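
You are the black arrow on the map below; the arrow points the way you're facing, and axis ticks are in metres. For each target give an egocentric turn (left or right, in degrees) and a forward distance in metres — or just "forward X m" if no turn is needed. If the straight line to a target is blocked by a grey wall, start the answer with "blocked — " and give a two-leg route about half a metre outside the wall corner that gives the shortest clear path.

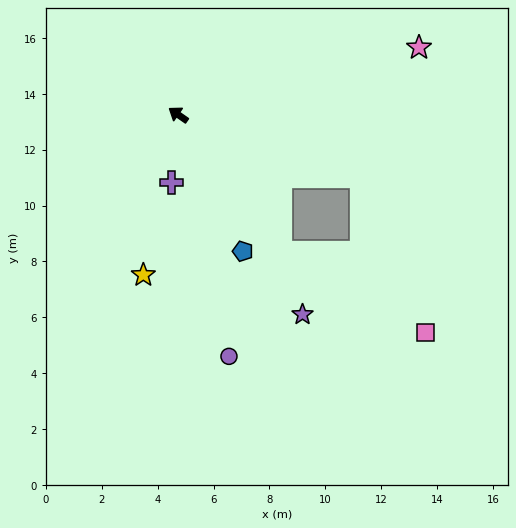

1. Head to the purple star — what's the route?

turn left 157°, forward 8.4 m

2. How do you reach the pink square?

blocked — turn left 161°, forward 6.1 m, then turn left 25°, forward 5.9 m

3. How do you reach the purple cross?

turn left 119°, forward 2.4 m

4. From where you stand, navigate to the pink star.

turn right 129°, forward 8.9 m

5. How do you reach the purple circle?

turn left 137°, forward 8.8 m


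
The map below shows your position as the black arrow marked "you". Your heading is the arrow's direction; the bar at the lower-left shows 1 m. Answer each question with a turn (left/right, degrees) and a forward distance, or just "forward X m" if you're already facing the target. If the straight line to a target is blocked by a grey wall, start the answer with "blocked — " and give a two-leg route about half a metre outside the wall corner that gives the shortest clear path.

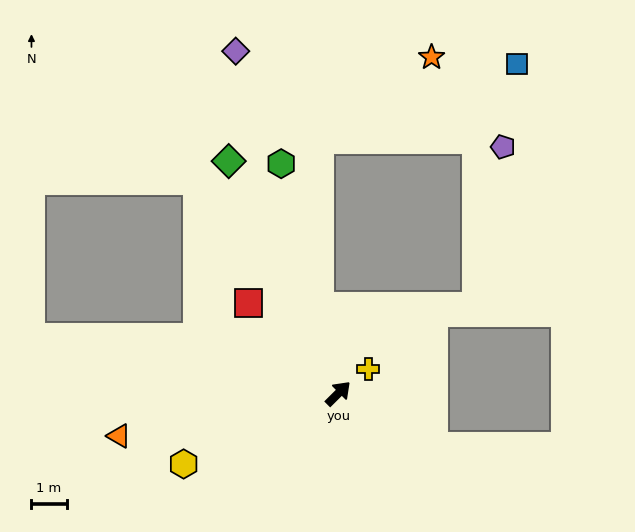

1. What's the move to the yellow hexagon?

turn left 160°, forward 4.8 m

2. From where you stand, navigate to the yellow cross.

turn right 6°, forward 1.1 m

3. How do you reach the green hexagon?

turn left 59°, forward 6.7 m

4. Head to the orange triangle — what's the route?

turn left 146°, forward 6.4 m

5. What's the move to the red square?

turn left 90°, forward 3.6 m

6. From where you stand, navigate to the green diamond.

turn left 70°, forward 7.3 m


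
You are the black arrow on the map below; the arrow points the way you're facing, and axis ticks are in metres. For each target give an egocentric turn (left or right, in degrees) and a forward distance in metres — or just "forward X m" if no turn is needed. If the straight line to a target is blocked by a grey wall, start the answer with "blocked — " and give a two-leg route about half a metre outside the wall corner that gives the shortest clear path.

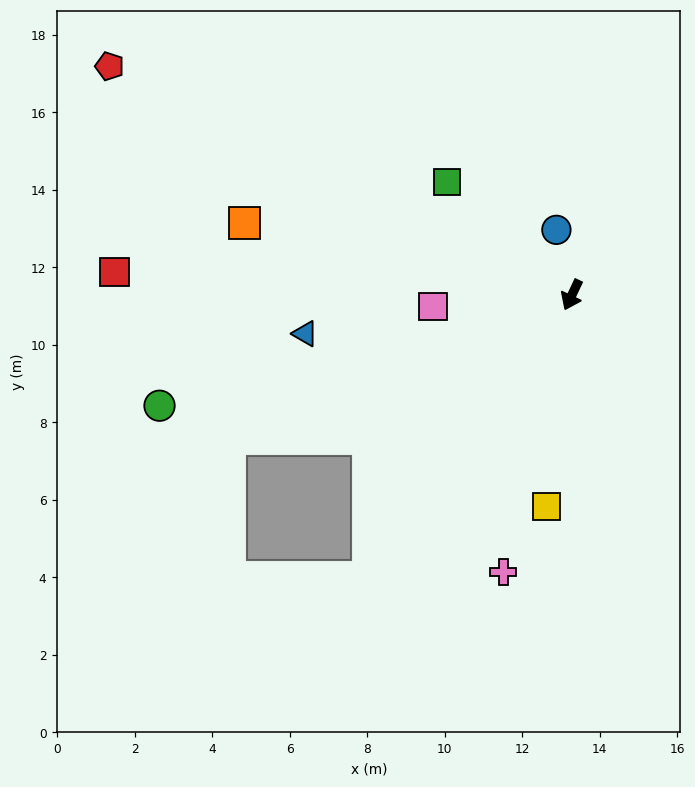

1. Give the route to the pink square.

turn right 60°, forward 3.6 m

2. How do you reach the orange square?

turn right 77°, forward 8.6 m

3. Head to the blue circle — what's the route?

turn right 141°, forward 1.7 m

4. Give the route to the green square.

turn right 107°, forward 4.3 m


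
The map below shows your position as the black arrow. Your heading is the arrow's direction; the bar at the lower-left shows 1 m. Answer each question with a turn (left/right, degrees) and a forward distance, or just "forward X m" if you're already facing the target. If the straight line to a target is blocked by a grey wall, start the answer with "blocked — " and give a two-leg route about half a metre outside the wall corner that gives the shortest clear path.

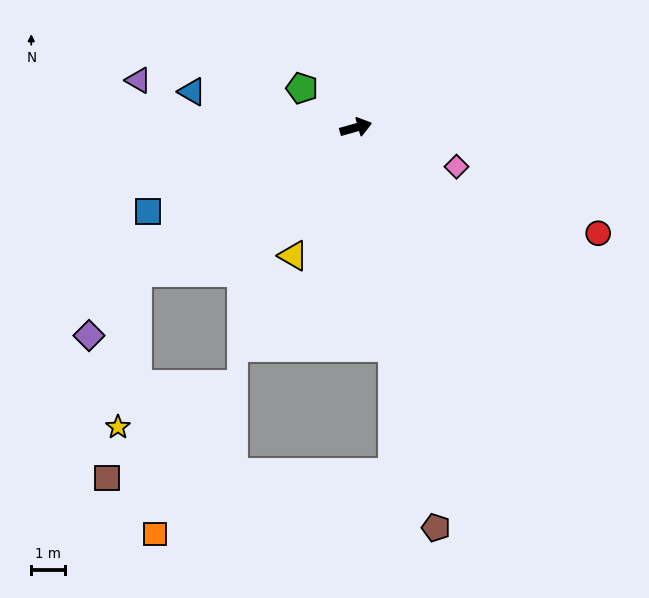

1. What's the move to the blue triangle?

turn left 152°, forward 4.9 m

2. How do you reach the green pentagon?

turn left 128°, forward 2.0 m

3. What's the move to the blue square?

turn right 174°, forward 6.6 m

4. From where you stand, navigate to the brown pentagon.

turn right 94°, forward 12.0 m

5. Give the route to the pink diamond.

turn right 37°, forward 3.2 m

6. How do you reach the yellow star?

blocked — turn right 162°, forward 7.7 m, then turn left 49°, forward 4.6 m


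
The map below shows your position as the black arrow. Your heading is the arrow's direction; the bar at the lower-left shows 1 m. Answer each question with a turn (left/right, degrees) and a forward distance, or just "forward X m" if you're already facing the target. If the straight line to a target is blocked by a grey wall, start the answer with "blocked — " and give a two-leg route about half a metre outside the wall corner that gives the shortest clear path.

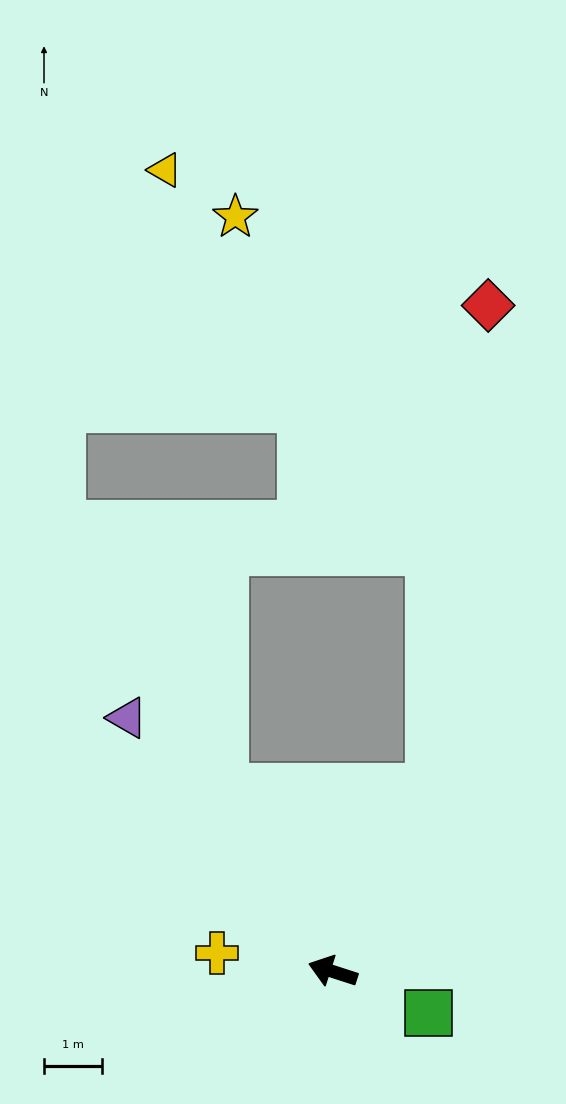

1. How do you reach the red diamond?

blocked — turn right 100°, forward 3.6 m, then turn left 21°, forward 8.4 m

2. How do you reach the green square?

turn left 175°, forward 1.8 m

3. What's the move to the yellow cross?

turn left 9°, forward 2.0 m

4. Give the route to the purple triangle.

turn right 33°, forward 5.6 m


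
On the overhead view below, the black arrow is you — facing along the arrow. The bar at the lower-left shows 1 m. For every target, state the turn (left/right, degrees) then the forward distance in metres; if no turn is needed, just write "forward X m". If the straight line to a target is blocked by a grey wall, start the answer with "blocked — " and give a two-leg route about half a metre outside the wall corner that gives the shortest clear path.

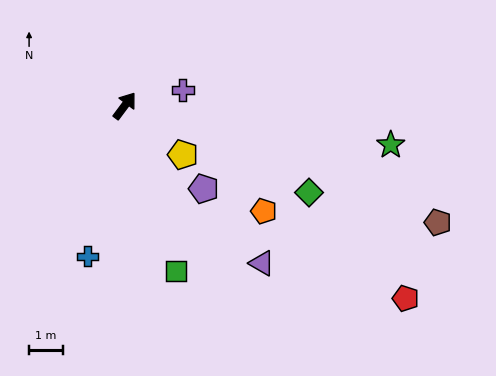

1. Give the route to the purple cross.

turn right 38°, forward 1.8 m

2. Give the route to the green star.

turn right 62°, forward 8.0 m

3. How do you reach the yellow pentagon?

turn right 93°, forward 2.3 m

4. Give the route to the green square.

turn right 126°, forward 5.1 m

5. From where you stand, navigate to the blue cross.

turn right 157°, forward 4.6 m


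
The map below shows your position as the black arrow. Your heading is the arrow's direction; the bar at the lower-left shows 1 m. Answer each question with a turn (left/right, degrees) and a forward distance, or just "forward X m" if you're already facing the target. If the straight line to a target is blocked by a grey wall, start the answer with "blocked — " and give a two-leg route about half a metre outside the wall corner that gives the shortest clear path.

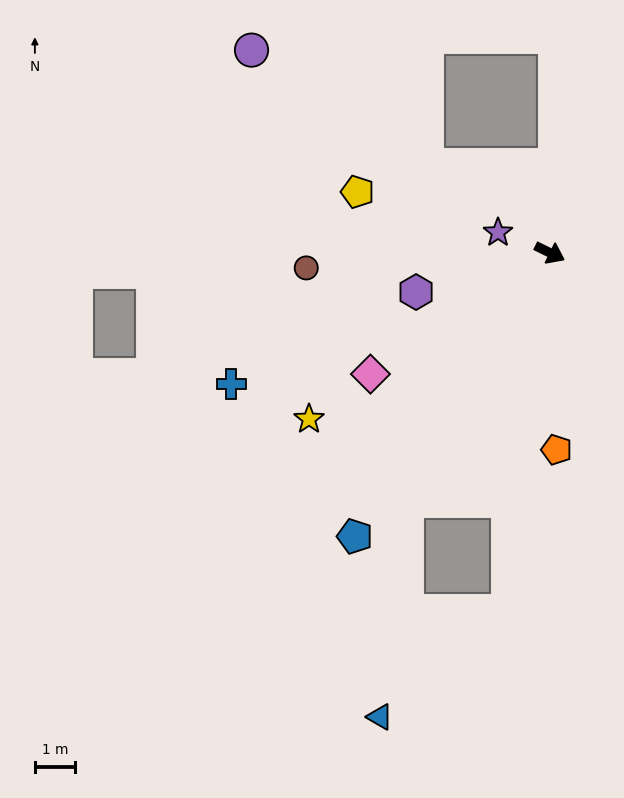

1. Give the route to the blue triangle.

blocked — turn right 94°, forward 7.2 m, then turn left 23°, forward 5.5 m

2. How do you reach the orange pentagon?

turn right 62°, forward 4.9 m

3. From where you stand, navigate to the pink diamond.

turn right 120°, forward 5.4 m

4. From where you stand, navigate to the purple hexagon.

turn right 137°, forward 3.5 m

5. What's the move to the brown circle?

turn right 150°, forward 6.1 m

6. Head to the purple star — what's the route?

turn right 175°, forward 1.4 m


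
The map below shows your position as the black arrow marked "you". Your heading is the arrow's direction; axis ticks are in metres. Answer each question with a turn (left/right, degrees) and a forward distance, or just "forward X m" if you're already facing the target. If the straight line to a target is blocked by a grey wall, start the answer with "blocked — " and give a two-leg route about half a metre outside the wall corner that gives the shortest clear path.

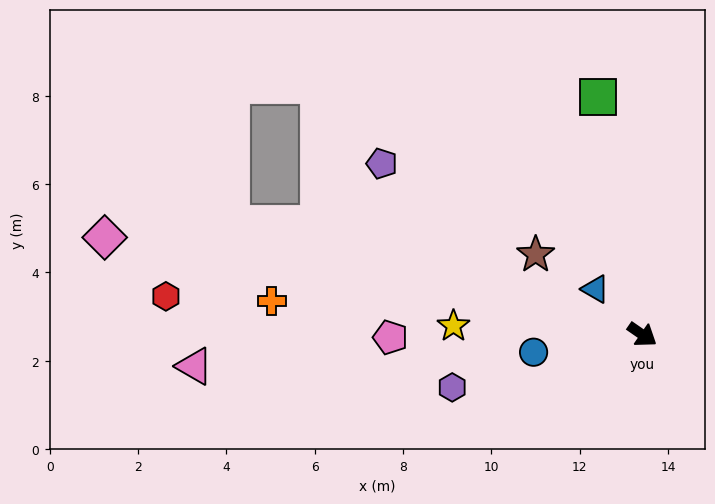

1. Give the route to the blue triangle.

turn left 171°, forward 1.5 m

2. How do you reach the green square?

turn left 135°, forward 5.5 m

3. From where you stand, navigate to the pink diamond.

turn right 156°, forward 12.4 m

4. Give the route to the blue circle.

turn right 136°, forward 2.5 m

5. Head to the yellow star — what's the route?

turn right 148°, forward 4.3 m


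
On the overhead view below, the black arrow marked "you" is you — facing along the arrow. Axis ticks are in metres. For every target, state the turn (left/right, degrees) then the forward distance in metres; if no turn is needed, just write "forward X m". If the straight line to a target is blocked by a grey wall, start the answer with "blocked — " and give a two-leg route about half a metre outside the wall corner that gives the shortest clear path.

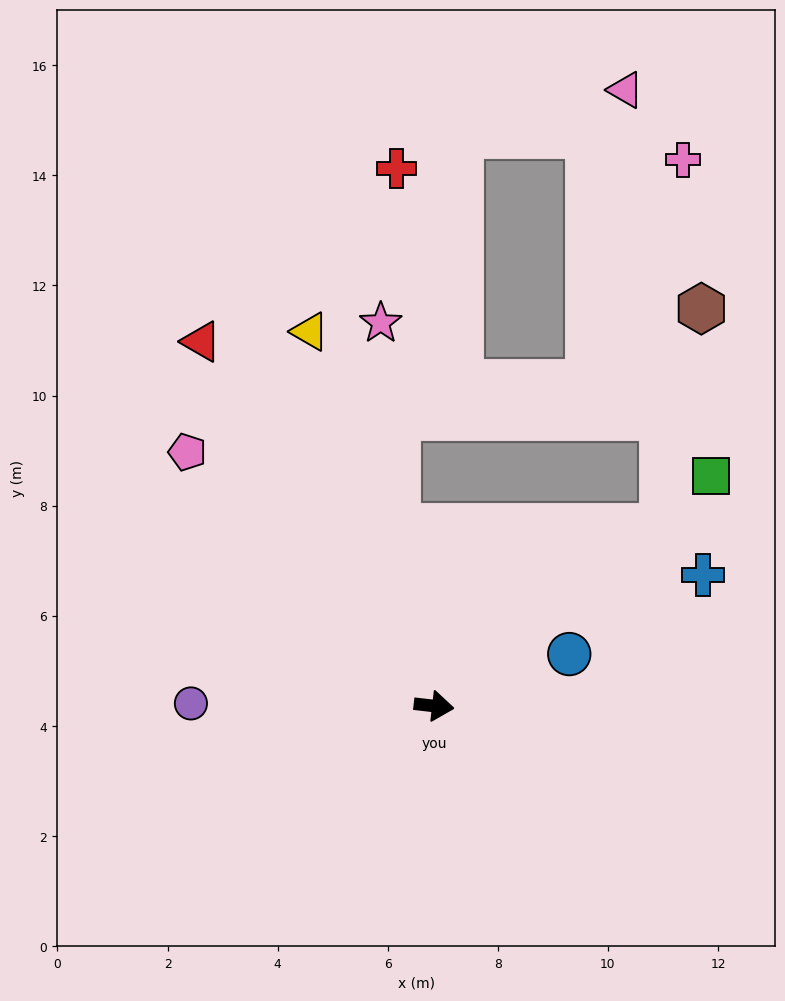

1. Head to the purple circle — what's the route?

turn right 174°, forward 4.4 m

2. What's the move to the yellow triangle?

turn left 115°, forward 7.2 m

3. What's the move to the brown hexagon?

blocked — turn left 45°, forward 5.3 m, then turn left 42°, forward 4.0 m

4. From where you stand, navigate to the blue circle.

turn left 28°, forward 2.6 m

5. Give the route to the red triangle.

turn left 129°, forward 7.9 m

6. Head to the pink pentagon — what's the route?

turn left 141°, forward 6.4 m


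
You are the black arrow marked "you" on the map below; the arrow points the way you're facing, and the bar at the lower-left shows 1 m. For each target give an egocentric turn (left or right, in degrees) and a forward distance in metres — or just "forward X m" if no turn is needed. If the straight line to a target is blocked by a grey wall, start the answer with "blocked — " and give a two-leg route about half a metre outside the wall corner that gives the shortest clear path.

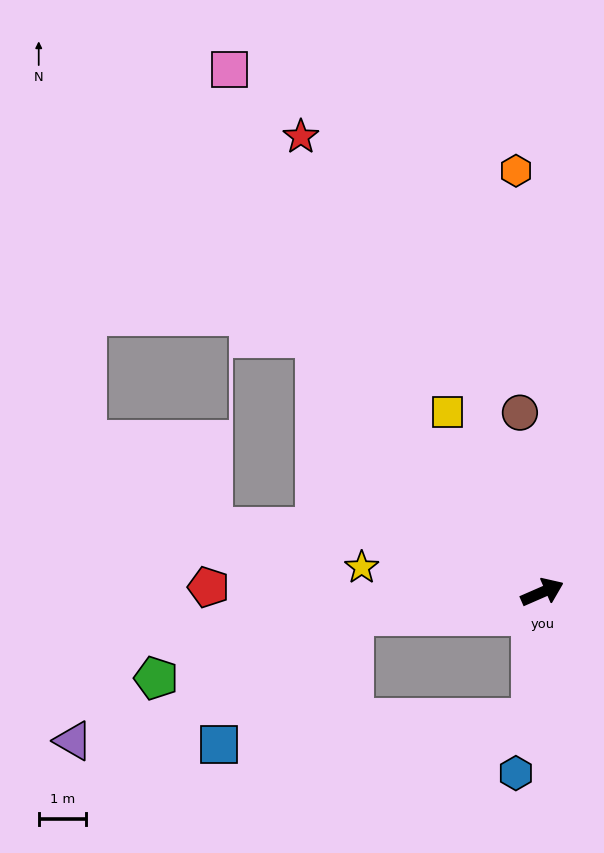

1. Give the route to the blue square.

blocked — turn left 164°, forward 4.0 m, then turn left 36°, forward 4.0 m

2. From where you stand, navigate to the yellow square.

turn left 94°, forward 4.3 m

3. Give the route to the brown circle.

turn left 74°, forward 3.8 m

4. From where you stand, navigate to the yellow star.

turn left 149°, forward 3.9 m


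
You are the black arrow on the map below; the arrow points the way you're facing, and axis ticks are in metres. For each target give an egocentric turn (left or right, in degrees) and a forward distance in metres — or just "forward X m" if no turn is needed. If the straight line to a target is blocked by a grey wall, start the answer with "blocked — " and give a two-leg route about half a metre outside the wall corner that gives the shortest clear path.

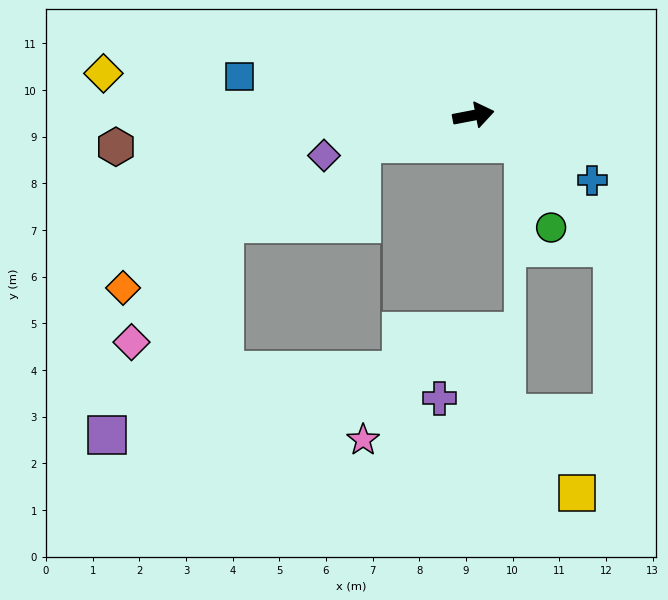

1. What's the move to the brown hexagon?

turn left 174°, forward 7.7 m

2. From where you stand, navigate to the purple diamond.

turn right 176°, forward 3.3 m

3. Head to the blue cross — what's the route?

turn right 40°, forward 2.9 m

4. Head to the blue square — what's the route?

turn left 160°, forward 5.1 m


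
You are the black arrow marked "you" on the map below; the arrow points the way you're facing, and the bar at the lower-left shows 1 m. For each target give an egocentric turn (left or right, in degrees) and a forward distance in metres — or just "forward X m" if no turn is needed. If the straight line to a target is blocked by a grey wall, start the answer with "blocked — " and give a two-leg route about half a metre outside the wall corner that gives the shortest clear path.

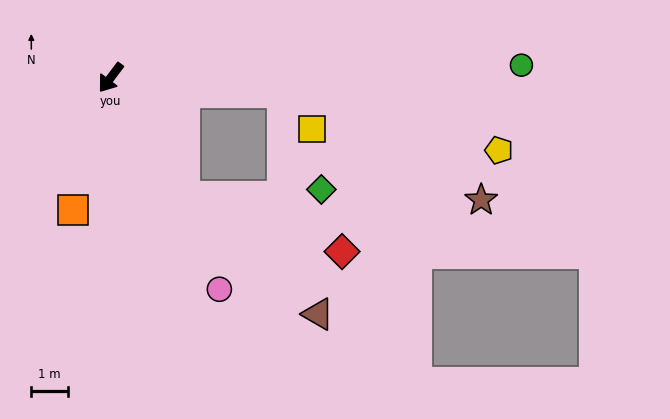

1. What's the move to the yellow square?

blocked — turn left 122°, forward 4.7 m, then turn right 46°, forward 1.3 m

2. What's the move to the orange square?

turn left 21°, forward 3.8 m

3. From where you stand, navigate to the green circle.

turn left 129°, forward 11.2 m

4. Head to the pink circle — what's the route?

turn left 64°, forward 6.5 m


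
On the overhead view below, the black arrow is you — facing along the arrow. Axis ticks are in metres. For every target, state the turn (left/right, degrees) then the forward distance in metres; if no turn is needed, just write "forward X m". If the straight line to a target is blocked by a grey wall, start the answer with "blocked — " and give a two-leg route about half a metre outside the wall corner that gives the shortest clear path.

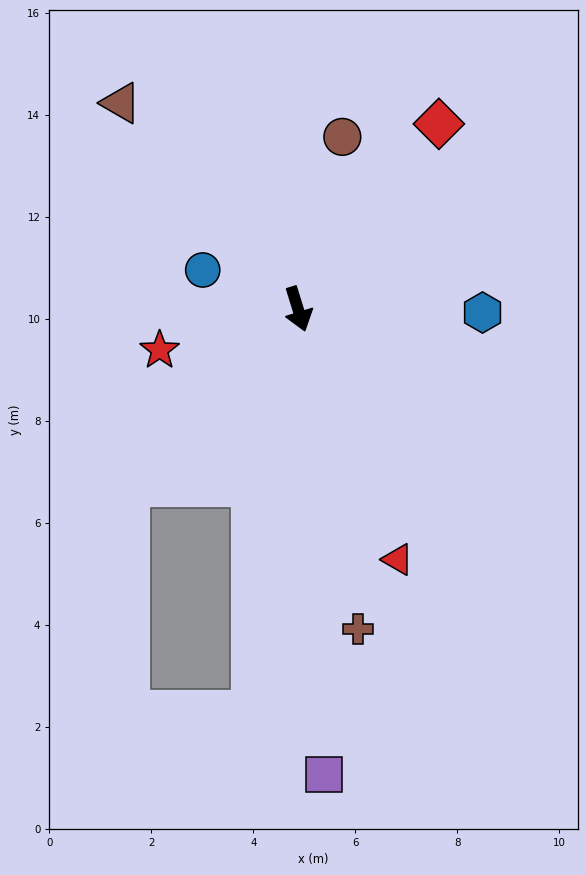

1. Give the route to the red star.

turn right 91°, forward 2.8 m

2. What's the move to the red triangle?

turn left 5°, forward 5.3 m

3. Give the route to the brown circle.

turn left 148°, forward 3.5 m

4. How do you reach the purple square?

turn right 14°, forward 9.1 m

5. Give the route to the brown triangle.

turn right 156°, forward 5.3 m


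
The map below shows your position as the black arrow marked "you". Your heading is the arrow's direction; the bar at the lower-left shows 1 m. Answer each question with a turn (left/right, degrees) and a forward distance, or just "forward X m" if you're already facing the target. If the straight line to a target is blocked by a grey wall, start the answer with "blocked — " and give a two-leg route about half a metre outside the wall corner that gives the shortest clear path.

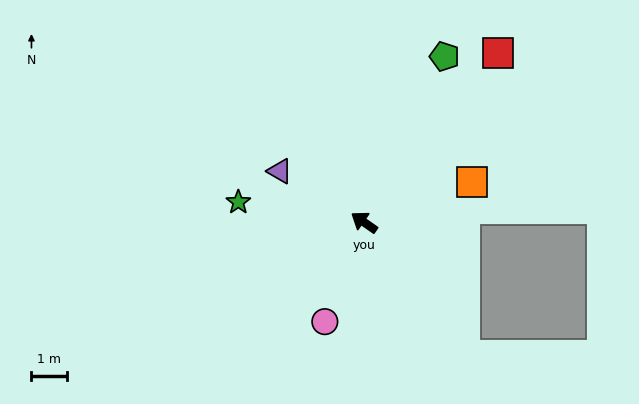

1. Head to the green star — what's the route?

turn left 26°, forward 3.6 m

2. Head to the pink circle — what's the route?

turn left 103°, forward 3.0 m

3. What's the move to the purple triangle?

turn left 4°, forward 2.8 m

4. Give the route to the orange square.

turn right 125°, forward 3.2 m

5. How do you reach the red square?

turn right 93°, forward 6.0 m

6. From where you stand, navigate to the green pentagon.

turn right 81°, forward 5.2 m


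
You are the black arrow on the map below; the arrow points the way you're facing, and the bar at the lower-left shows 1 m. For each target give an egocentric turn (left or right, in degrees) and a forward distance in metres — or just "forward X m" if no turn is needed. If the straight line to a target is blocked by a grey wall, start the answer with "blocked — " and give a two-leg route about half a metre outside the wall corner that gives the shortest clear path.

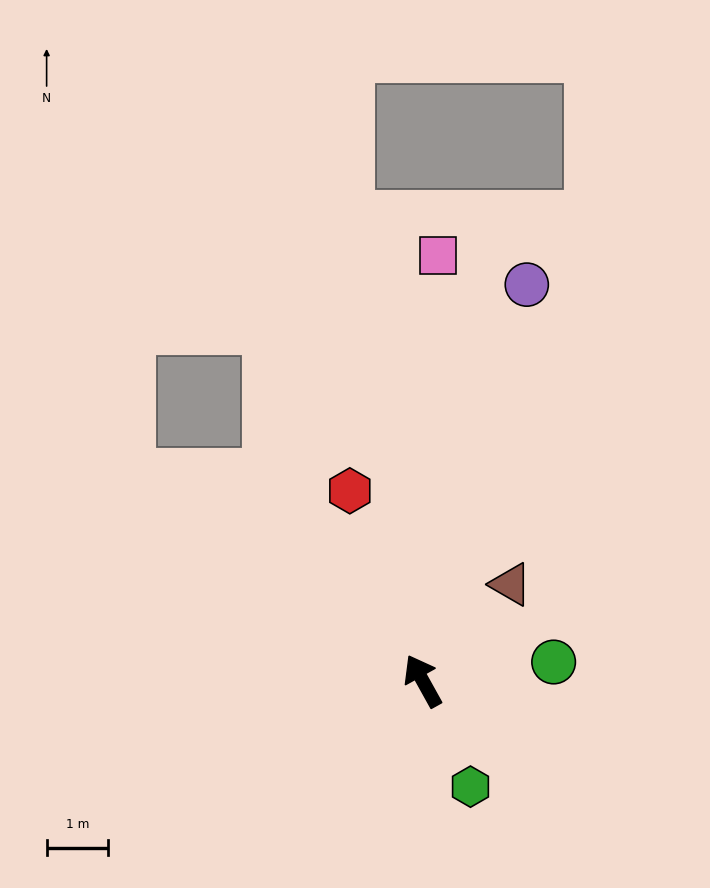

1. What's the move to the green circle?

turn right 111°, forward 2.2 m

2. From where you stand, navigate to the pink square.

turn right 31°, forward 6.9 m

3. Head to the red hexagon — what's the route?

turn right 8°, forward 3.3 m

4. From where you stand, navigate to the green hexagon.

turn left 175°, forward 1.9 m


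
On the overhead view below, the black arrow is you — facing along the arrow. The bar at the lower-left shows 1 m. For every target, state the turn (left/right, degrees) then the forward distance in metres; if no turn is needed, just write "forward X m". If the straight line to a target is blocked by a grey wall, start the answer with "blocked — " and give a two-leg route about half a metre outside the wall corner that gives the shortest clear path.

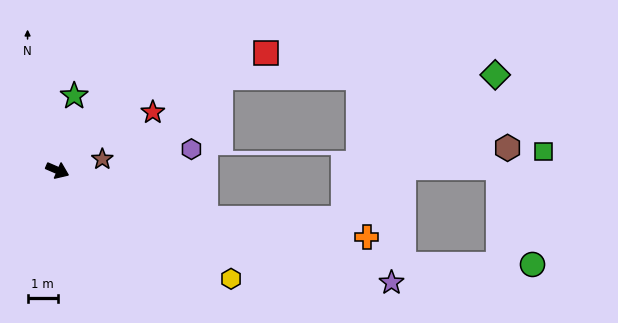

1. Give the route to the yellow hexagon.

turn right 9°, forward 6.7 m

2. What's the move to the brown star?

turn left 37°, forward 1.5 m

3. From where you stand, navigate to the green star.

turn left 101°, forward 2.5 m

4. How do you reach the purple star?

turn left 5°, forward 11.6 m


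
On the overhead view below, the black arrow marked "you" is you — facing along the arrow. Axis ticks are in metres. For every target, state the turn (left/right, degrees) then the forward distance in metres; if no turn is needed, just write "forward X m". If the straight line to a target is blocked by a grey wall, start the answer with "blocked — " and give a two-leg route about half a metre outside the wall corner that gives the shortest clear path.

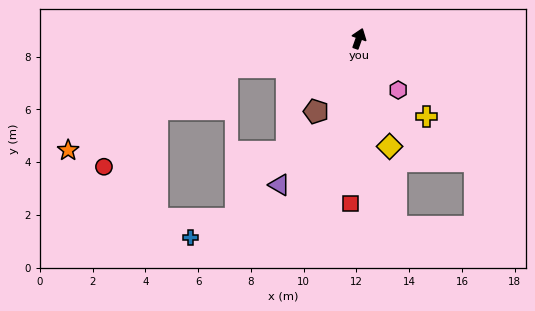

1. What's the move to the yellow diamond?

turn right 145°, forward 4.2 m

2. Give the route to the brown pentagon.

turn left 169°, forward 3.2 m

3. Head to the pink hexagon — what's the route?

turn right 123°, forward 2.5 m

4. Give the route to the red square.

turn right 163°, forward 6.3 m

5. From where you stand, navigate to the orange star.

blocked — turn left 122°, forward 5.1 m, then turn left 15°, forward 6.8 m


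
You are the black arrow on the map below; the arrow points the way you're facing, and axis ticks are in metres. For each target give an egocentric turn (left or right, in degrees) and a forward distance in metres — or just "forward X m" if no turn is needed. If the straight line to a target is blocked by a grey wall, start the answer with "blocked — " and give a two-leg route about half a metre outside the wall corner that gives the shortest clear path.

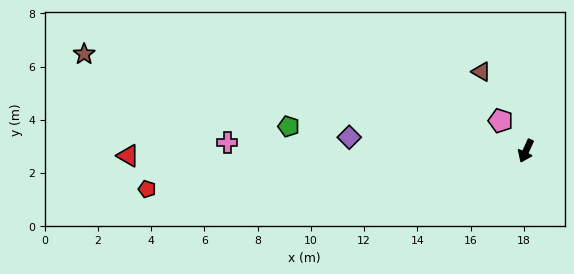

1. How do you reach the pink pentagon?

turn right 116°, forward 1.5 m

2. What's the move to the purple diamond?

turn right 70°, forward 6.7 m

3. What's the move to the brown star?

turn right 78°, forward 17.0 m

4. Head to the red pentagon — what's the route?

turn right 60°, forward 14.3 m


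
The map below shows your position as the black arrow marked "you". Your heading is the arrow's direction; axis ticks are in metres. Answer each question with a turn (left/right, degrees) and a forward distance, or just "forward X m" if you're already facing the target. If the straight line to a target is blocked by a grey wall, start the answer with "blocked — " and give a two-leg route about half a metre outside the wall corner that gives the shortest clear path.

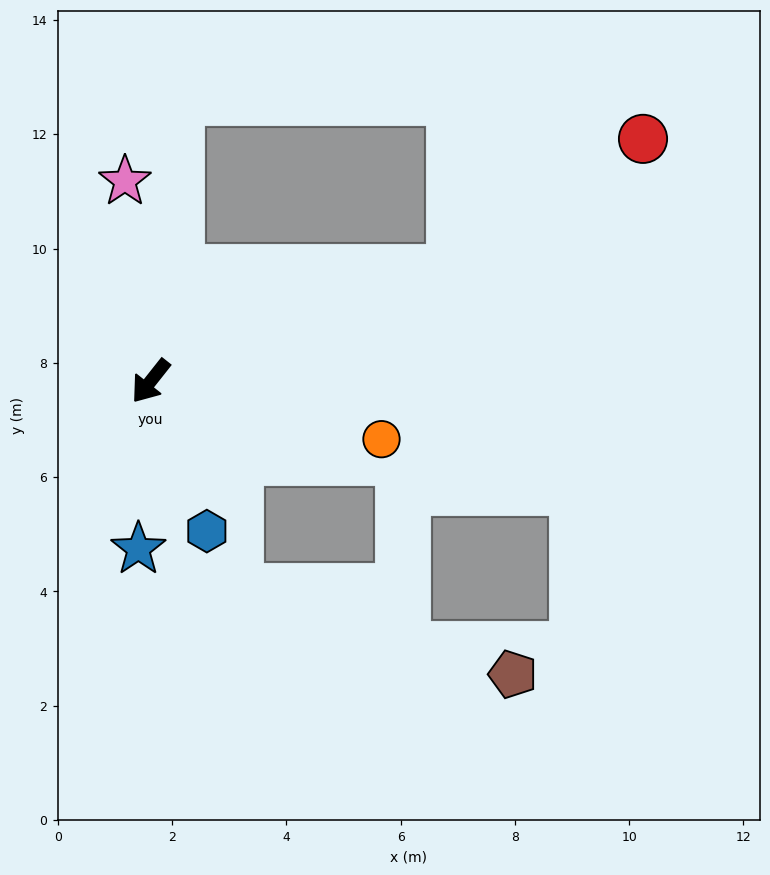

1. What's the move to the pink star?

turn right 134°, forward 3.5 m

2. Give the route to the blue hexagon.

turn left 59°, forward 2.8 m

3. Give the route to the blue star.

turn left 34°, forward 2.9 m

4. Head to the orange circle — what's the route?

turn left 114°, forward 4.2 m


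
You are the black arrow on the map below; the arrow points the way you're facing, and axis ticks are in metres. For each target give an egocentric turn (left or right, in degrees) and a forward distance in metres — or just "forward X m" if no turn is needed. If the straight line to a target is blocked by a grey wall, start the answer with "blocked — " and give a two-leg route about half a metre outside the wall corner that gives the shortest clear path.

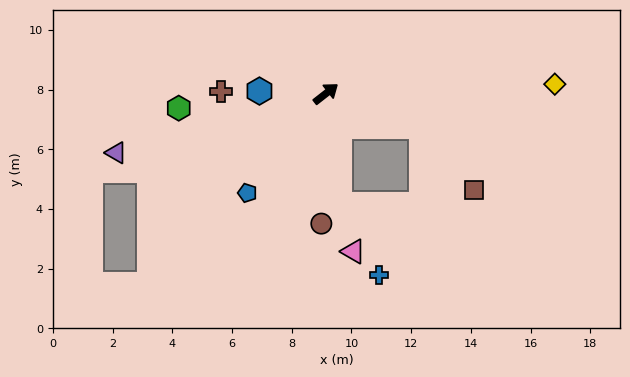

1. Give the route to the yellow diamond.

turn right 36°, forward 7.7 m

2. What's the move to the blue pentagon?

turn right 166°, forward 4.2 m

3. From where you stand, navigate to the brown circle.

turn right 130°, forward 4.4 m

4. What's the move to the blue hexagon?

turn left 140°, forward 2.2 m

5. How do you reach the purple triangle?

turn left 158°, forward 7.3 m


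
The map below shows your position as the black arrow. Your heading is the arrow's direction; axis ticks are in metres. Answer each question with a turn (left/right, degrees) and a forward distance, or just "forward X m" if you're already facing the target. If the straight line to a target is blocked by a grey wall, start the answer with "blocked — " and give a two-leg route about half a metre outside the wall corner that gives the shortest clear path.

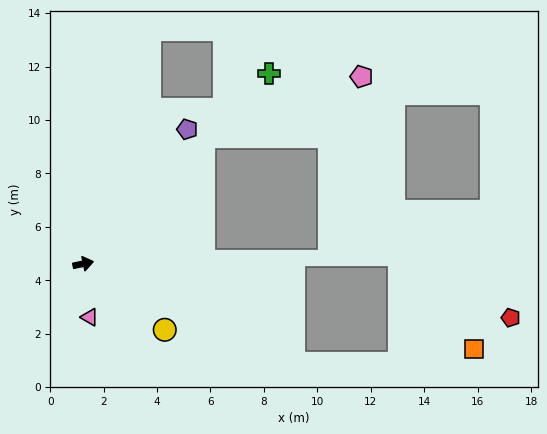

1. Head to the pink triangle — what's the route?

turn right 95°, forward 2.0 m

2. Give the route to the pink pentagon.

blocked — turn left 34°, forward 6.6 m, then turn right 25°, forward 6.3 m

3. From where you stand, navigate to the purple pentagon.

turn left 40°, forward 6.4 m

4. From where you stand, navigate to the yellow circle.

turn right 51°, forward 3.9 m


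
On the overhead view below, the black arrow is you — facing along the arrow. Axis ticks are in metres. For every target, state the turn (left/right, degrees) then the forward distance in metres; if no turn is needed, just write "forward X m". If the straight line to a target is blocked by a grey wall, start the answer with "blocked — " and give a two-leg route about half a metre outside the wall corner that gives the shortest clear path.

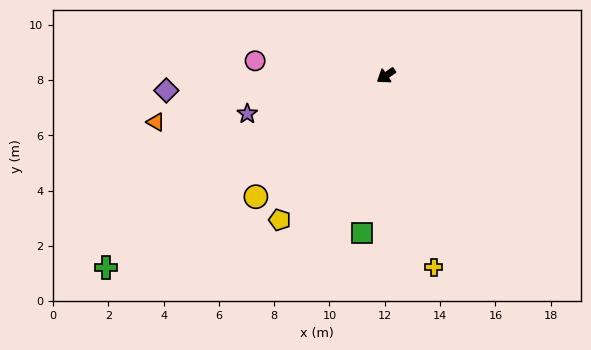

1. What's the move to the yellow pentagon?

turn left 19°, forward 6.5 m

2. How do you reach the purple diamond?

turn right 31°, forward 8.0 m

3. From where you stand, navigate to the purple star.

turn right 19°, forward 5.2 m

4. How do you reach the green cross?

forward 12.3 m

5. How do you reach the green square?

turn left 47°, forward 5.8 m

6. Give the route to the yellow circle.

turn left 9°, forward 6.4 m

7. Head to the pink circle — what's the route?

turn right 41°, forward 4.8 m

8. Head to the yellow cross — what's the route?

turn left 70°, forward 7.1 m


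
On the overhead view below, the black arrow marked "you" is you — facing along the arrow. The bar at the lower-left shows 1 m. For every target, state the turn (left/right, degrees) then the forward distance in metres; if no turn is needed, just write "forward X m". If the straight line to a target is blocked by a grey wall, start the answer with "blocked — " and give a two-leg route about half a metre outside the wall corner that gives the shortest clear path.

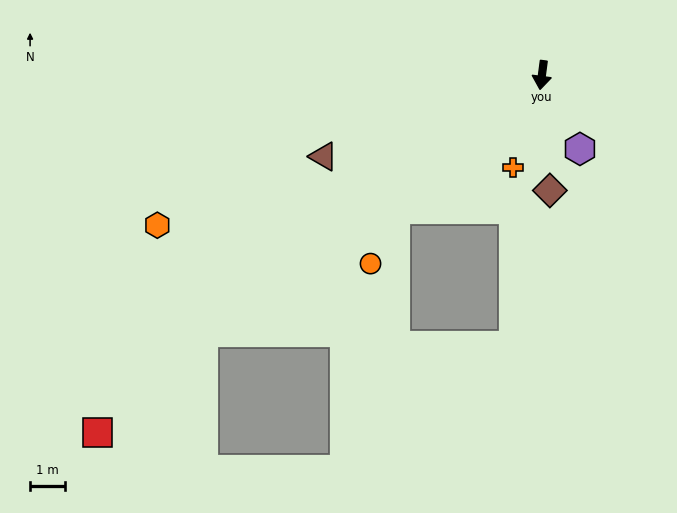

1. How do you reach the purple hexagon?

turn left 35°, forward 2.4 m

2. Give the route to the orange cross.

turn right 10°, forward 2.8 m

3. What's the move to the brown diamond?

turn left 11°, forward 3.4 m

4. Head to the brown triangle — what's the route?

turn right 62°, forward 6.8 m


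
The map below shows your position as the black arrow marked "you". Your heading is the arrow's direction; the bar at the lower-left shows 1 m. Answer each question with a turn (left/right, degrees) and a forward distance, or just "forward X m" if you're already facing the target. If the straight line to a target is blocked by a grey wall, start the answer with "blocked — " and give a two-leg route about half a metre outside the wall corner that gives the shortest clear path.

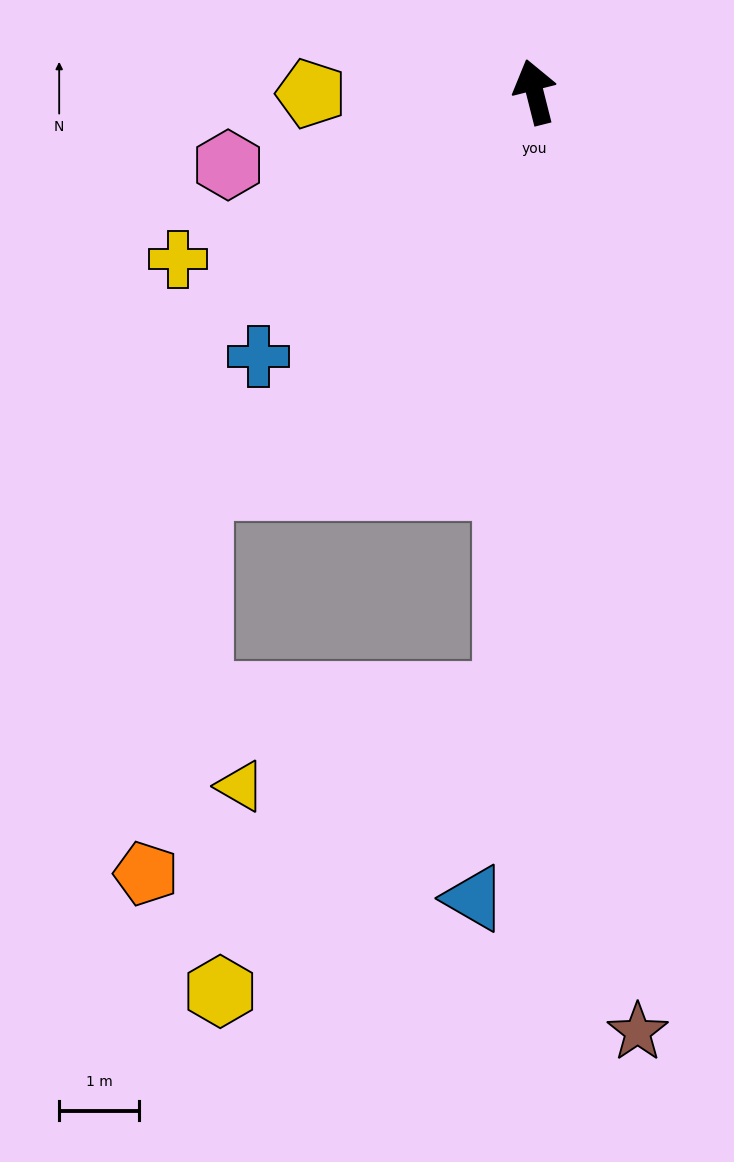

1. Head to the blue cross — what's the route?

turn left 120°, forward 4.8 m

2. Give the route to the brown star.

turn left 172°, forward 11.8 m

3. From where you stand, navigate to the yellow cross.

turn left 101°, forward 4.9 m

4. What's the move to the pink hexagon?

turn left 89°, forward 3.9 m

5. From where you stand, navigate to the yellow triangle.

blocked — turn left 163°, forward 7.6 m, then turn right 69°, forward 3.5 m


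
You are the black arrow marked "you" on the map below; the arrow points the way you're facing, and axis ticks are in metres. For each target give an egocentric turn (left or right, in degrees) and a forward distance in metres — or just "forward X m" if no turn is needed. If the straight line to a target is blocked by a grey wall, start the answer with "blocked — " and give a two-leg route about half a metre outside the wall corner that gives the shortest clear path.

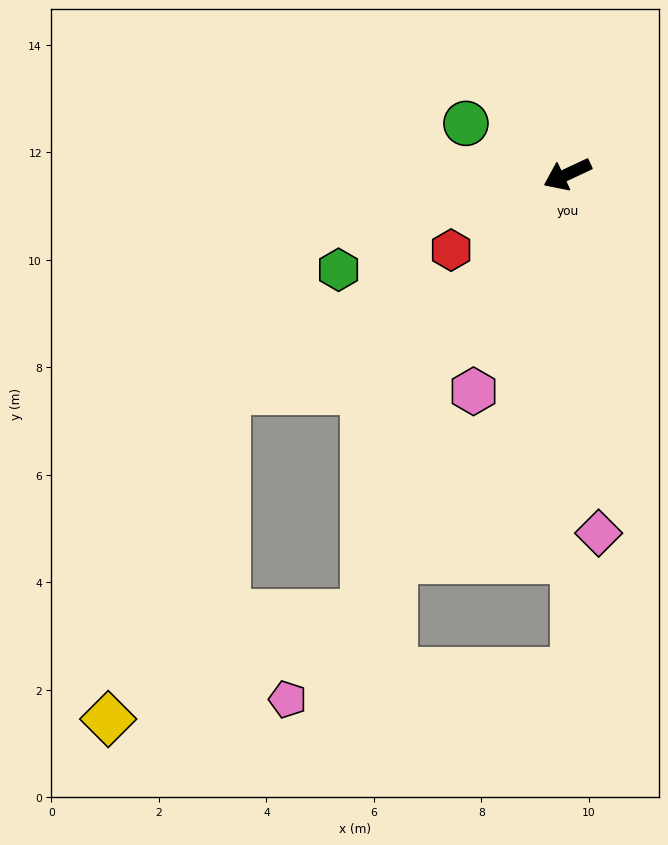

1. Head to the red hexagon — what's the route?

turn left 8°, forward 2.6 m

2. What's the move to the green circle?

turn right 52°, forward 2.1 m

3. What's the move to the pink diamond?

turn left 70°, forward 6.7 m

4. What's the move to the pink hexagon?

turn left 42°, forward 4.4 m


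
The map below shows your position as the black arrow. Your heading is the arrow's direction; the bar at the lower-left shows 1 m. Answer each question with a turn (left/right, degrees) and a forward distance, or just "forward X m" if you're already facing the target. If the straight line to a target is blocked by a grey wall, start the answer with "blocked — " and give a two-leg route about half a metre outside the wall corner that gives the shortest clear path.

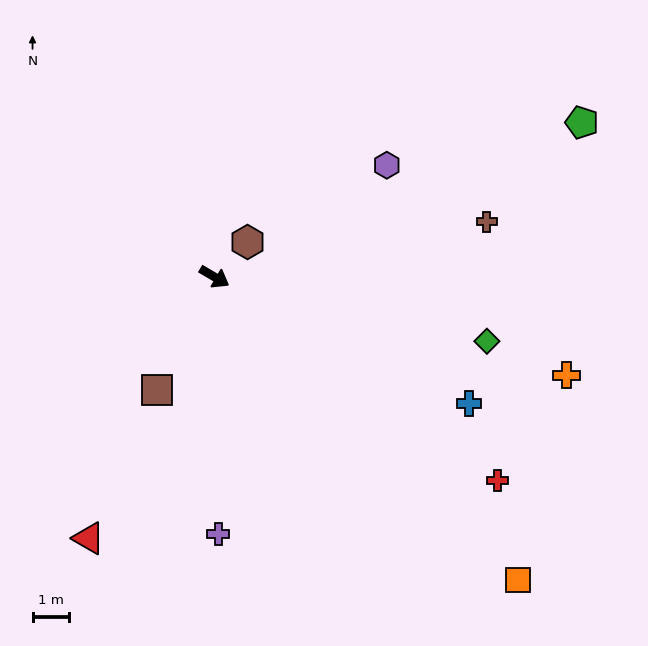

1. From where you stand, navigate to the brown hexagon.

turn left 77°, forward 1.3 m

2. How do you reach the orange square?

turn right 14°, forward 11.8 m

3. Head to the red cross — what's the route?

turn right 5°, forward 9.6 m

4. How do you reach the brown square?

turn right 87°, forward 3.5 m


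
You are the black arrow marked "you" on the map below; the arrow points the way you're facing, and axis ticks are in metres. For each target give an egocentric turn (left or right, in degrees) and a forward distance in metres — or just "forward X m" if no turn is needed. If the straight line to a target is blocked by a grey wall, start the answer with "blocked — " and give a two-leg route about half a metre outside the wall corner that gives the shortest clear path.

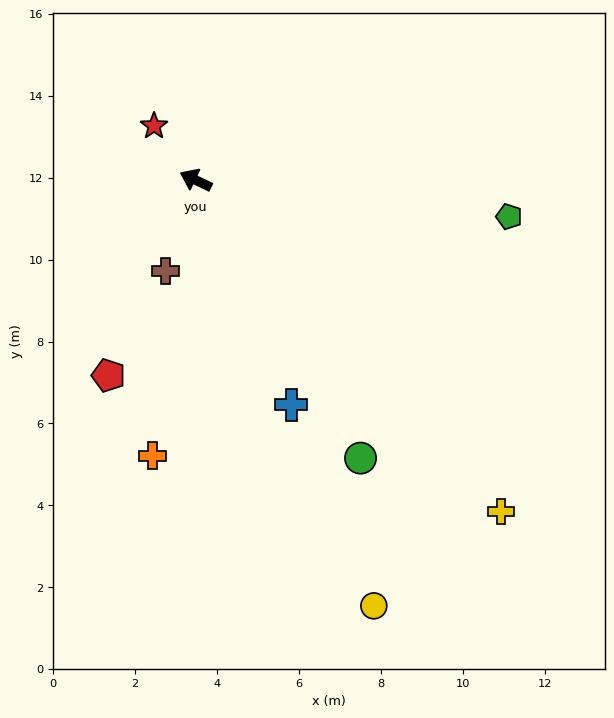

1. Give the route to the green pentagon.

turn right 161°, forward 7.7 m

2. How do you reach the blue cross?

turn left 139°, forward 6.0 m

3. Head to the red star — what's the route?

turn right 27°, forward 1.7 m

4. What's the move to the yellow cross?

turn left 158°, forward 11.0 m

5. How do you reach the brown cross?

turn left 97°, forward 2.3 m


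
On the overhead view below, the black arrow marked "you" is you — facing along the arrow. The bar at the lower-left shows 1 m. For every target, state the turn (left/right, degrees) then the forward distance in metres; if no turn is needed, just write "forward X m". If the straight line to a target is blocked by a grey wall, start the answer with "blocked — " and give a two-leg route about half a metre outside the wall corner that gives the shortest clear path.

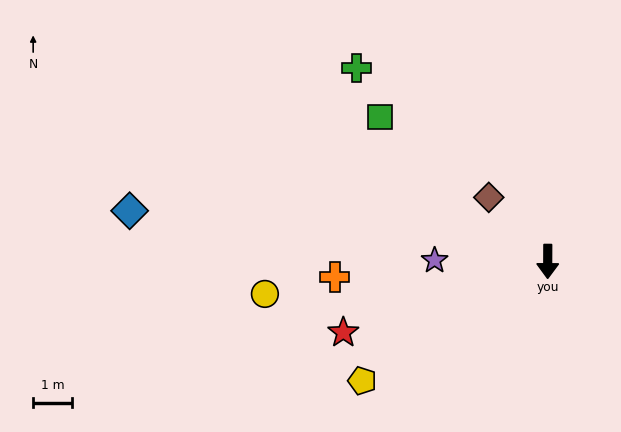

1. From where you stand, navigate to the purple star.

turn right 90°, forward 2.9 m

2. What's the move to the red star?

turn right 71°, forward 5.6 m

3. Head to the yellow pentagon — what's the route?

turn right 57°, forward 5.7 m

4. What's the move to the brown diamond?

turn right 137°, forward 2.2 m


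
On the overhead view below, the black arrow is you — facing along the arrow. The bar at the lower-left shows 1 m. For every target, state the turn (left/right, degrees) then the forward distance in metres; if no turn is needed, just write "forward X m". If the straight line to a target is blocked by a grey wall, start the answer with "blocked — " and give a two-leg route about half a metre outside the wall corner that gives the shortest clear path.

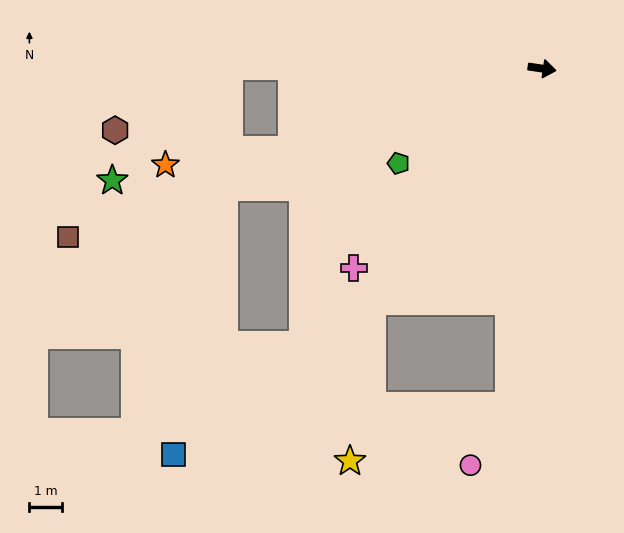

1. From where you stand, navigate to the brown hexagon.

blocked — turn right 172°, forward 9.6 m, then turn left 30°, forward 4.0 m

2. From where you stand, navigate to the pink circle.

blocked — turn right 87°, forward 10.4 m, then turn right 27°, forward 2.2 m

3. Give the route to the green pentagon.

turn right 138°, forward 5.3 m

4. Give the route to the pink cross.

turn right 125°, forward 8.4 m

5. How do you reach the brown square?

turn right 152°, forward 15.4 m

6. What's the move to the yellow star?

blocked — turn right 118°, forward 8.8 m, then turn left 28°, forward 4.9 m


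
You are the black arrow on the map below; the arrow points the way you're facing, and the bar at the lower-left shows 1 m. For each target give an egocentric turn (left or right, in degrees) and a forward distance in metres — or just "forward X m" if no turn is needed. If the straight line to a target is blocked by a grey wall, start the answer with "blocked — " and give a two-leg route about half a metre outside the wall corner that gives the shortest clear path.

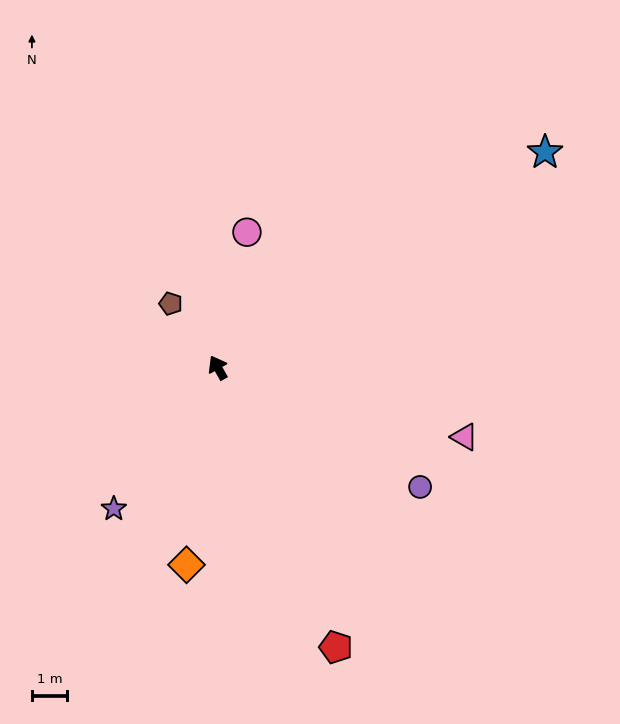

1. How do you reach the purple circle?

turn right 150°, forward 6.6 m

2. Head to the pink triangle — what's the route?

turn right 135°, forward 7.2 m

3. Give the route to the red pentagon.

turn left 174°, forward 8.5 m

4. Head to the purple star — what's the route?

turn left 114°, forward 4.9 m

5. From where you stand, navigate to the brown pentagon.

turn left 7°, forward 2.2 m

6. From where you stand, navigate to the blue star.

turn right 86°, forward 11.0 m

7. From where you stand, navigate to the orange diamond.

turn left 142°, forward 5.6 m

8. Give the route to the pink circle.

turn right 41°, forward 3.9 m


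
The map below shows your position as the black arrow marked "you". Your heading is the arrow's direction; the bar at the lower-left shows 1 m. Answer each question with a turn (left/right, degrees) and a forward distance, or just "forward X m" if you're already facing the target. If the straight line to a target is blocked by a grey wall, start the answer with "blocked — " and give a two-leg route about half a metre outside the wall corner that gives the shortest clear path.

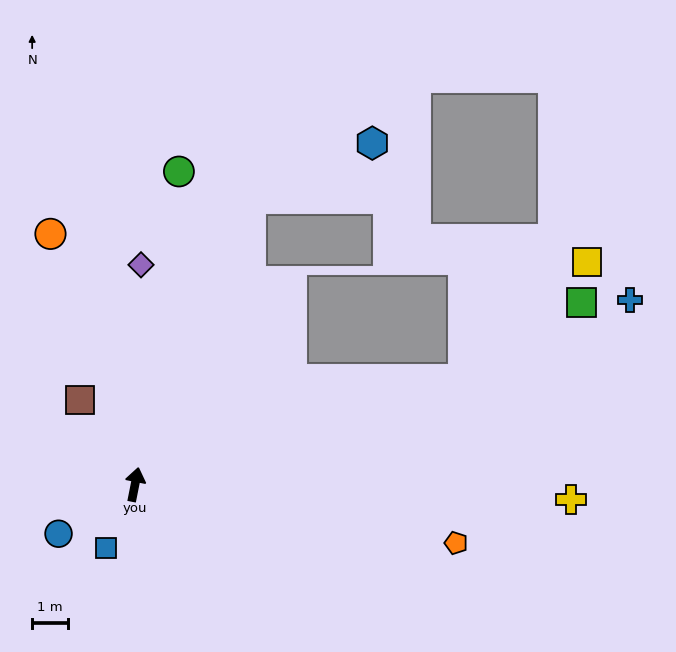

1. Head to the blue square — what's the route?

turn left 167°, forward 1.9 m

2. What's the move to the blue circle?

turn left 134°, forward 2.5 m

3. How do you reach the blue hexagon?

blocked — turn right 11°, forward 8.6 m, then turn right 43°, forward 3.7 m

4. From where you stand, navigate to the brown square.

turn left 44°, forward 2.8 m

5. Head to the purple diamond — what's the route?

turn left 10°, forward 6.1 m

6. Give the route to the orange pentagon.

turn right 89°, forward 9.1 m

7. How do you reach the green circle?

turn left 3°, forward 8.8 m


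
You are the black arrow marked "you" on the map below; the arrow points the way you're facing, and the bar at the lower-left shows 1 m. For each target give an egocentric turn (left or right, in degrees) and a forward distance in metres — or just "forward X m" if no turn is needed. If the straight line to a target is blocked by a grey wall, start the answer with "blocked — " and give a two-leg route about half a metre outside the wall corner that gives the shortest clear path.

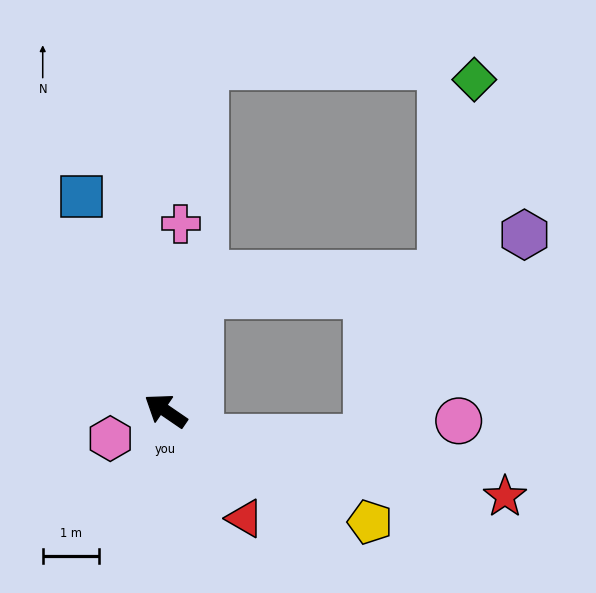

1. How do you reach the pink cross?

turn right 60°, forward 3.4 m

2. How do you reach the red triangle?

turn left 161°, forward 2.4 m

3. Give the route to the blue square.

turn right 34°, forward 4.1 m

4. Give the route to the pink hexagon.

turn left 61°, forward 1.1 m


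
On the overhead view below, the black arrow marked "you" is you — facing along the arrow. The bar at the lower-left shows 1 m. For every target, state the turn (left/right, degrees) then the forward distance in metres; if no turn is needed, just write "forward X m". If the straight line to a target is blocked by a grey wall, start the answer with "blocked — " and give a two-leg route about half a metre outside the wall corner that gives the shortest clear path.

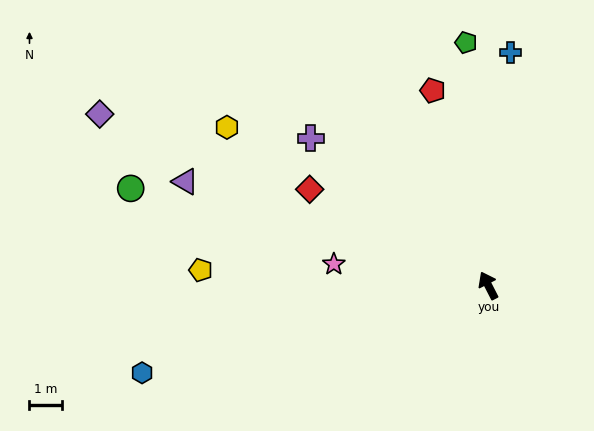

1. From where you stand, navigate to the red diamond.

turn left 35°, forward 6.2 m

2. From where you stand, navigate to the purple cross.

turn left 23°, forward 7.0 m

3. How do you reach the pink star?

turn left 55°, forward 4.7 m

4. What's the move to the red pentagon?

turn right 11°, forward 6.2 m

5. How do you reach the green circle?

turn left 48°, forward 11.2 m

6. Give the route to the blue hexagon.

turn left 77°, forward 10.8 m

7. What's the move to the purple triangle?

turn left 44°, forward 9.7 m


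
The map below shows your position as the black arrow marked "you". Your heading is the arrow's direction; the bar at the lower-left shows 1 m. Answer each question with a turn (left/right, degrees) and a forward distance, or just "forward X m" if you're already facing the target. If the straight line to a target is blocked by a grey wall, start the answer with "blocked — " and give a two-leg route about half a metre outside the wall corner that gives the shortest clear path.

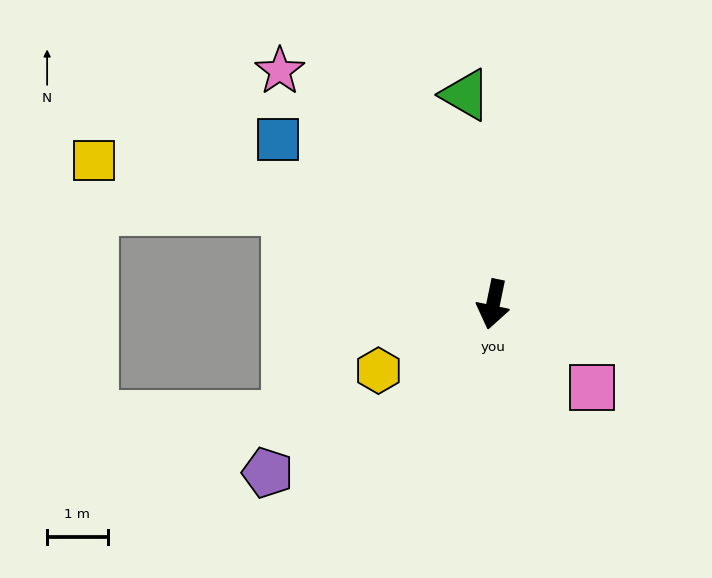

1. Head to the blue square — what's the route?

turn right 116°, forward 4.5 m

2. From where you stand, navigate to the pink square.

turn left 61°, forward 2.1 m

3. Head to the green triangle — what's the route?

turn right 161°, forward 3.5 m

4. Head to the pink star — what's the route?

turn right 126°, forward 5.2 m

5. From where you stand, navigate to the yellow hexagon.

turn right 48°, forward 2.2 m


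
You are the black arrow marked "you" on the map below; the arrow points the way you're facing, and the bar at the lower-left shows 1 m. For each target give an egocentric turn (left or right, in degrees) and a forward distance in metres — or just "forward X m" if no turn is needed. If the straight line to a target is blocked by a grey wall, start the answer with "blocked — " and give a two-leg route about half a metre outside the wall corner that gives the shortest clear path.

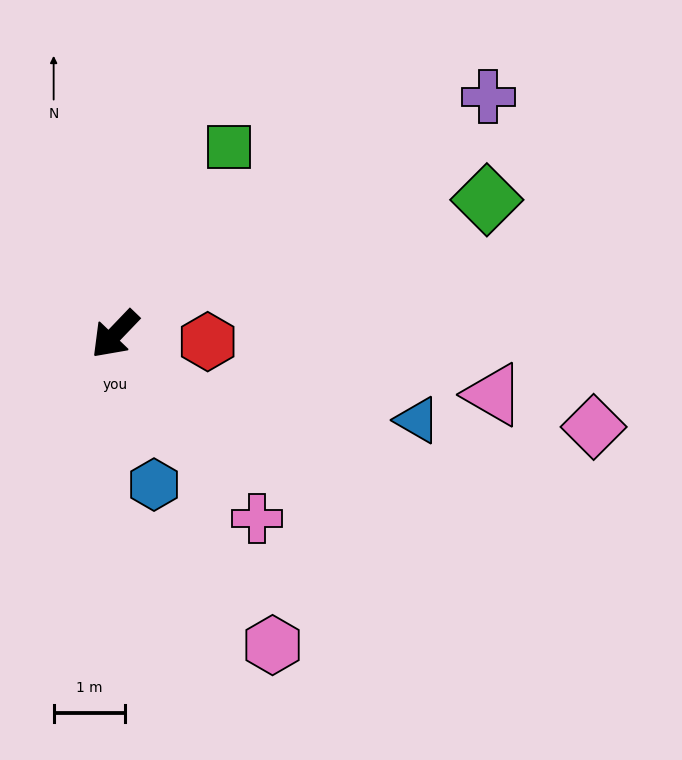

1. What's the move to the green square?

turn right 167°, forward 3.1 m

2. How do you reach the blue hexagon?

turn left 58°, forward 2.2 m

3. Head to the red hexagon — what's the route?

turn left 129°, forward 1.3 m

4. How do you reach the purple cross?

turn left 166°, forward 6.2 m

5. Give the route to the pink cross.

turn left 81°, forward 3.3 m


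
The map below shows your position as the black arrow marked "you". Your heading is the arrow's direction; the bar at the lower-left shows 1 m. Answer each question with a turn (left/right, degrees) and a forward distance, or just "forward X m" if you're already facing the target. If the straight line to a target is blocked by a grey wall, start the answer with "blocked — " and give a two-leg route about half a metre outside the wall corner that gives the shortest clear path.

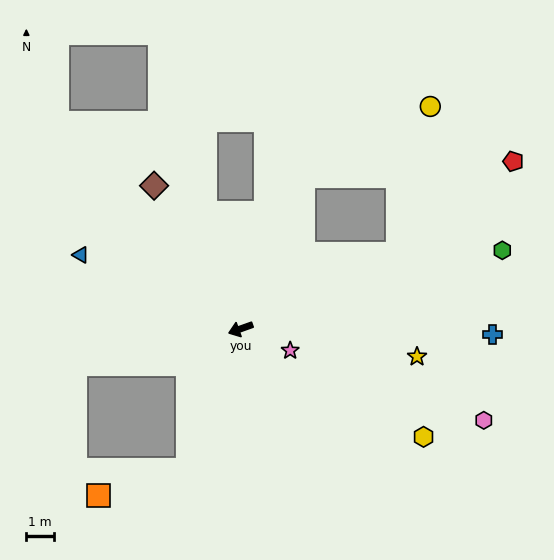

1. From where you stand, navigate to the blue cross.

turn left 159°, forward 9.1 m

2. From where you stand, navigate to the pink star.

turn left 137°, forward 2.0 m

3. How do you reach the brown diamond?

turn right 78°, forward 6.1 m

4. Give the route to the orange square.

blocked — turn left 50°, forward 5.4 m, then turn right 53°, forward 3.4 m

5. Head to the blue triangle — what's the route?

turn right 44°, forward 6.4 m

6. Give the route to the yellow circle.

blocked — turn right 132°, forward 6.0 m, then turn right 39°, forward 5.2 m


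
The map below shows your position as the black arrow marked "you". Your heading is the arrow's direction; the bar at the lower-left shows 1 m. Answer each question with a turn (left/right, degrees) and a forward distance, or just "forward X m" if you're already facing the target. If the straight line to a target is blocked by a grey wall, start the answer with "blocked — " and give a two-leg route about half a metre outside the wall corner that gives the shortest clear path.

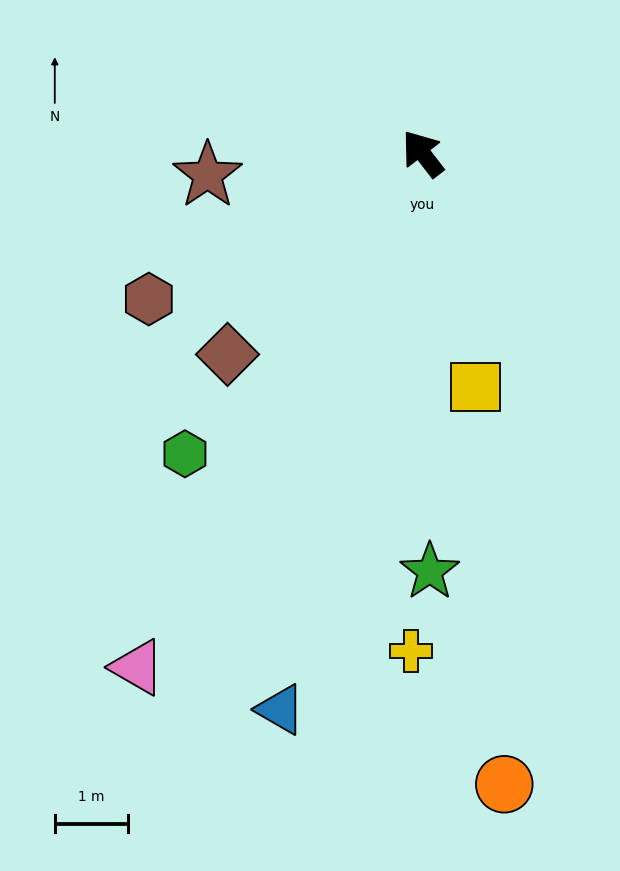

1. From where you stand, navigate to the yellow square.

turn left 155°, forward 3.3 m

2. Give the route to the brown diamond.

turn left 98°, forward 3.8 m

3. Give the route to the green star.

turn left 143°, forward 5.7 m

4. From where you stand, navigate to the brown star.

turn left 58°, forward 3.0 m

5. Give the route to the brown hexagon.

turn left 80°, forward 4.2 m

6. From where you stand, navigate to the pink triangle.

turn left 113°, forward 8.0 m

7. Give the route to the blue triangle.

turn left 128°, forward 7.8 m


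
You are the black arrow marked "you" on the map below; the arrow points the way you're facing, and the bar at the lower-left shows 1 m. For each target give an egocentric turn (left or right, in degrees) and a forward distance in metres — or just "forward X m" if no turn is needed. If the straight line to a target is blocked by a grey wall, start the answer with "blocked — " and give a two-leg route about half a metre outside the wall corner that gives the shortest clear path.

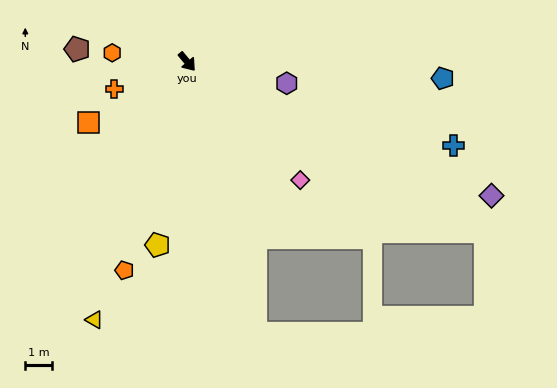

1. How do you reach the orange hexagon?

turn right 136°, forward 2.8 m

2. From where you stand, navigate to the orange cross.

turn right 109°, forward 2.9 m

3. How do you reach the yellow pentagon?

turn right 49°, forward 6.9 m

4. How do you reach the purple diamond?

turn left 27°, forward 12.3 m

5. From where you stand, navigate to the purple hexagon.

turn left 38°, forward 3.8 m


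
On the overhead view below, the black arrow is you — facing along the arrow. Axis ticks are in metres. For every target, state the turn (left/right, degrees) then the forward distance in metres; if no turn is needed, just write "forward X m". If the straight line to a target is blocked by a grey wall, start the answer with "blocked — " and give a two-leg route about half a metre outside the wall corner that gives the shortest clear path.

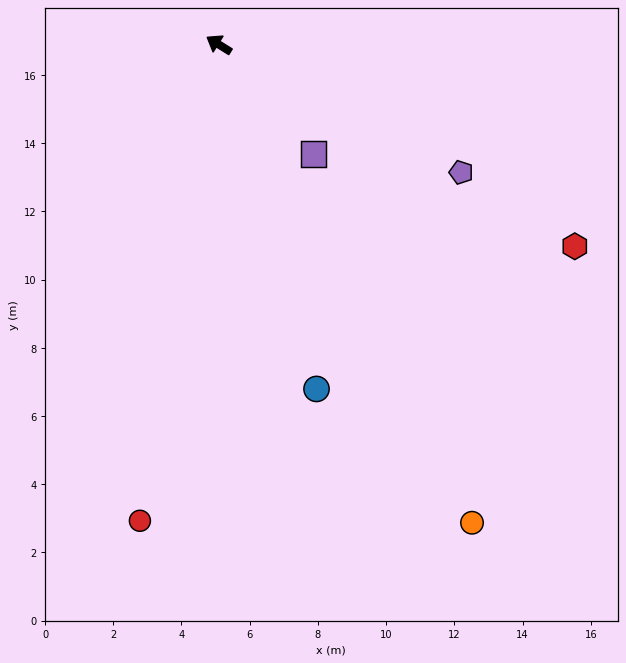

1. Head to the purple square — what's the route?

turn left 163°, forward 4.2 m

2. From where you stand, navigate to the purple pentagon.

turn right 176°, forward 8.0 m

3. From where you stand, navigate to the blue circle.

turn left 138°, forward 10.5 m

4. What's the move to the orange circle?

turn left 150°, forward 15.9 m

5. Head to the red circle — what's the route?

turn left 113°, forward 14.2 m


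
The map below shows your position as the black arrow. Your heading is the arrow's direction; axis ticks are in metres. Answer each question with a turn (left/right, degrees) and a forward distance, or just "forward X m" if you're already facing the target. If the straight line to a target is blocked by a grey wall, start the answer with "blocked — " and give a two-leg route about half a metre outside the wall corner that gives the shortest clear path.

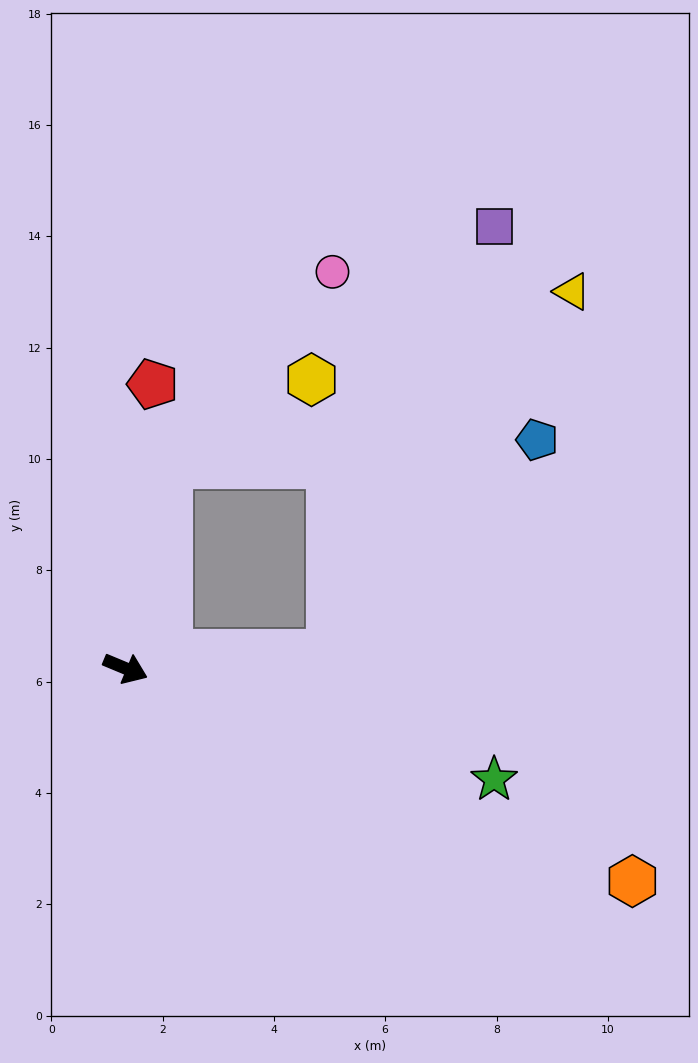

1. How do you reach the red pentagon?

turn left 107°, forward 5.1 m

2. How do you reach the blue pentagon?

blocked — turn left 27°, forward 3.7 m, then turn left 41°, forward 5.3 m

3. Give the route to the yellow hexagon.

blocked — turn left 101°, forward 3.7 m, then turn right 48°, forward 3.0 m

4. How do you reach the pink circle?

blocked — turn left 101°, forward 3.7 m, then turn right 29°, forward 4.6 m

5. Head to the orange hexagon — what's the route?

forward 9.9 m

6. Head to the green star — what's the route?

turn left 6°, forward 6.9 m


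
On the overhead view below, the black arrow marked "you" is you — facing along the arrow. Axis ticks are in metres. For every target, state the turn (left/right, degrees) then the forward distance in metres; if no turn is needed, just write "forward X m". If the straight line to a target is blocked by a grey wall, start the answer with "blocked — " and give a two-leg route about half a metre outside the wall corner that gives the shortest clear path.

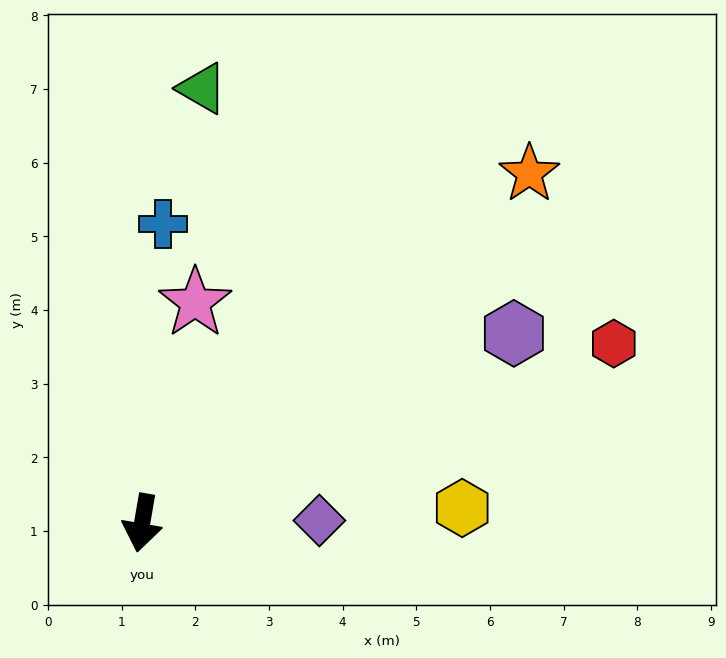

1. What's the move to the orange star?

turn left 142°, forward 7.1 m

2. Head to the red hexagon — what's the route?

turn left 121°, forward 6.9 m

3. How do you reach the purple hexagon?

turn left 127°, forward 5.7 m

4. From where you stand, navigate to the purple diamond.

turn left 101°, forward 2.4 m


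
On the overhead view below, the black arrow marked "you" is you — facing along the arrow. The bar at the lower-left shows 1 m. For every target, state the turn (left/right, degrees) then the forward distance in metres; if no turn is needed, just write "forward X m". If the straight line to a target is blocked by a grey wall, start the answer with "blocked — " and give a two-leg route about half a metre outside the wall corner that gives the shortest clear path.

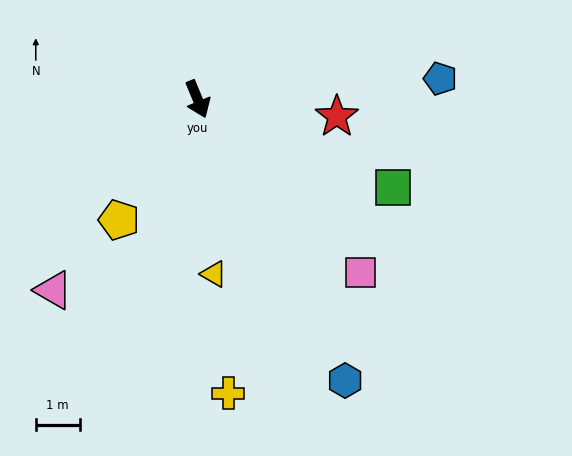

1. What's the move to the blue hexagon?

turn left 5°, forward 7.2 m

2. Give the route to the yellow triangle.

turn right 17°, forward 4.0 m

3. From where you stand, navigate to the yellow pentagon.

turn right 55°, forward 3.3 m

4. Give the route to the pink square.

turn left 21°, forward 5.4 m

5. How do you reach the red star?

turn left 61°, forward 3.2 m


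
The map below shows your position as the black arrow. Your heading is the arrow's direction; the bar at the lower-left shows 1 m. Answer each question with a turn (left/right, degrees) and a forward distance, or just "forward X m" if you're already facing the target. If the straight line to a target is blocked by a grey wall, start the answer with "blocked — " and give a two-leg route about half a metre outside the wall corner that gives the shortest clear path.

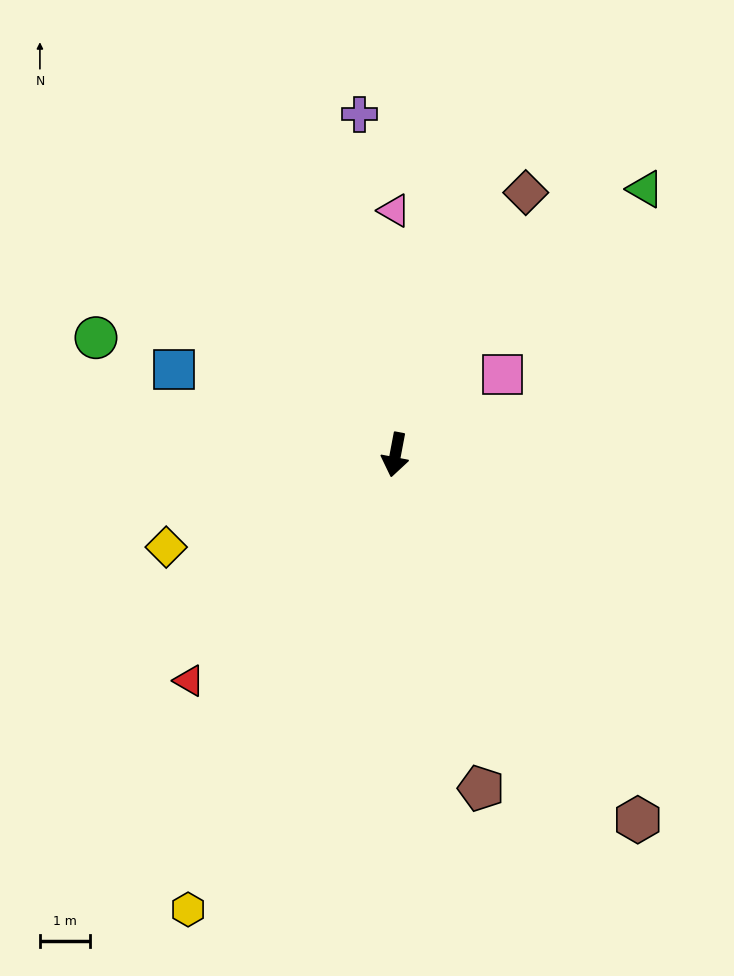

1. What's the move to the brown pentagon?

turn left 25°, forward 6.9 m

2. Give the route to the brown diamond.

turn left 164°, forward 5.9 m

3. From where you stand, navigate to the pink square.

turn left 137°, forward 2.7 m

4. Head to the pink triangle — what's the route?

turn right 169°, forward 4.9 m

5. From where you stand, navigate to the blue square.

turn right 100°, forward 4.7 m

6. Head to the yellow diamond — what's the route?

turn right 57°, forward 4.9 m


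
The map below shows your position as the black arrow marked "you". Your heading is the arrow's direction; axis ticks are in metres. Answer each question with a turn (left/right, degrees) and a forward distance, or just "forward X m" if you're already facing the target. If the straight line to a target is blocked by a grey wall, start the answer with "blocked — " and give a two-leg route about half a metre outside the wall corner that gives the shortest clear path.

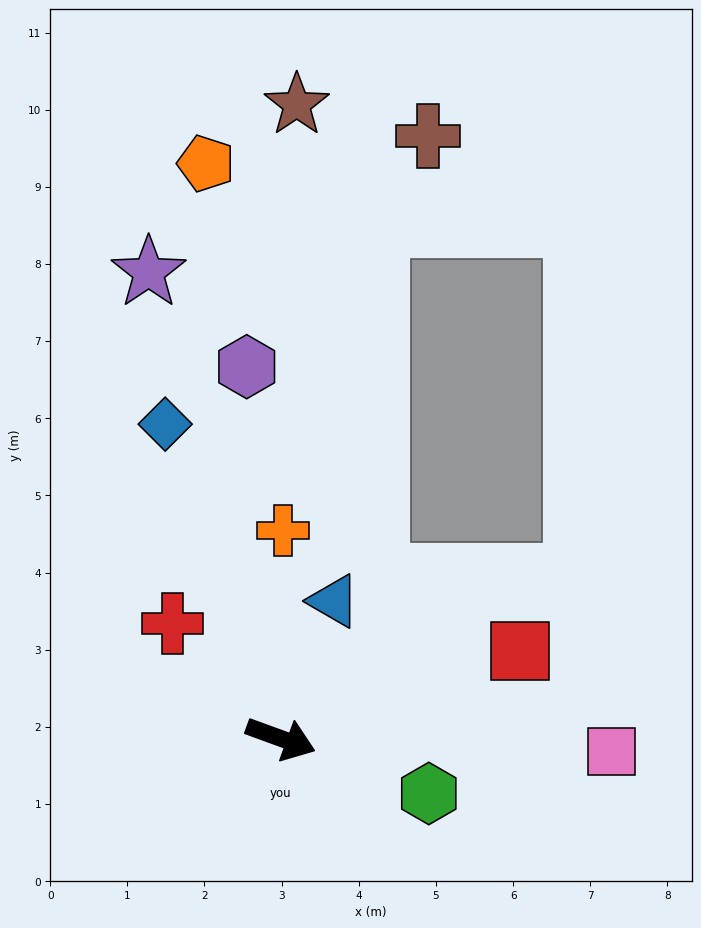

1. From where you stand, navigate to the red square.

turn left 40°, forward 3.3 m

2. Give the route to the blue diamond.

turn left 130°, forward 4.3 m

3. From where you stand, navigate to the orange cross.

turn left 110°, forward 2.7 m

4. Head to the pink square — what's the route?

turn left 18°, forward 4.3 m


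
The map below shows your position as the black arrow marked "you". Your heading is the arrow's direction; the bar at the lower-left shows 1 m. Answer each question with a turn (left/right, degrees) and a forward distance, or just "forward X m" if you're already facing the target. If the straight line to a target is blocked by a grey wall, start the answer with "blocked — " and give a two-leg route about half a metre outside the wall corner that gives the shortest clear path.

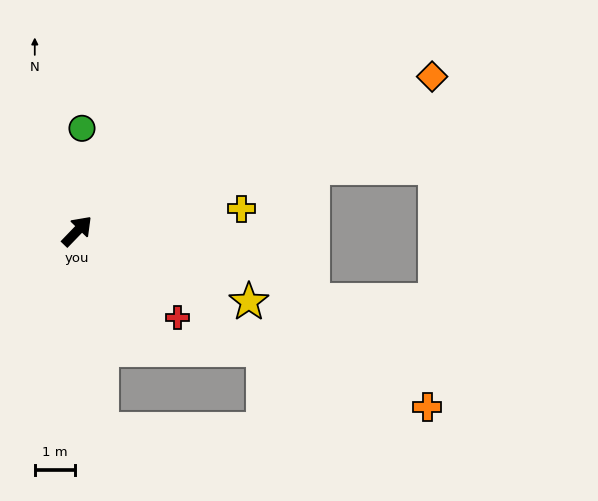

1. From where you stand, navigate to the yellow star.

turn right 68°, forward 4.6 m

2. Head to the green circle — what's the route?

turn left 41°, forward 2.5 m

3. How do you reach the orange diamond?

turn right 23°, forward 9.6 m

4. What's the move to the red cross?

turn right 87°, forward 3.3 m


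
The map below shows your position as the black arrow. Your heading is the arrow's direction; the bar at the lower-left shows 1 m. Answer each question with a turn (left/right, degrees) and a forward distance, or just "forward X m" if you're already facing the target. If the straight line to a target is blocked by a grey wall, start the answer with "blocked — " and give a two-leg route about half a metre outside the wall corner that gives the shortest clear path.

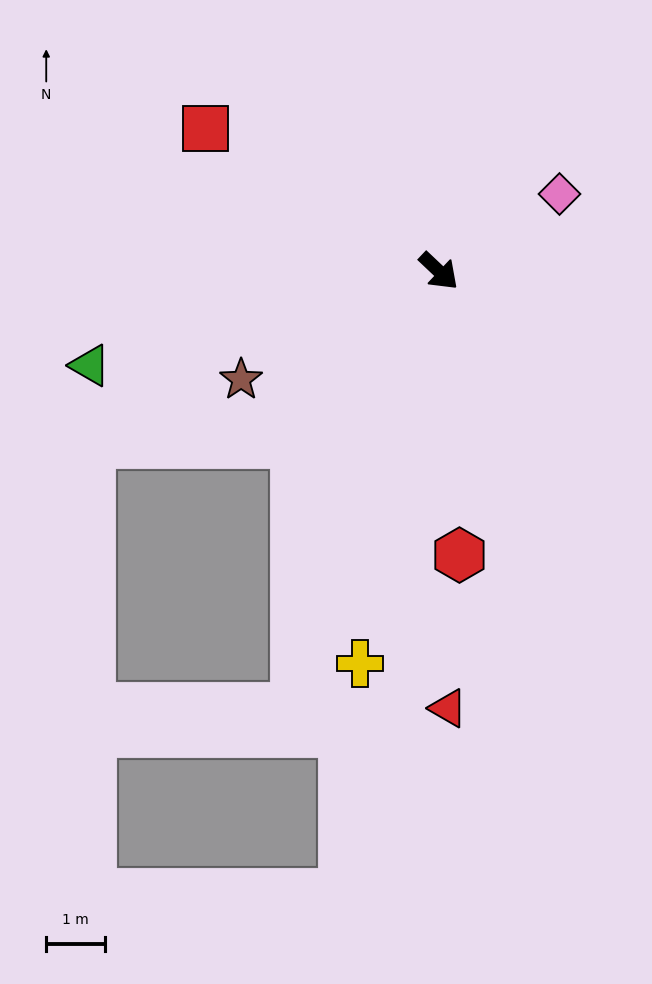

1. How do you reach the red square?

turn right 168°, forward 4.7 m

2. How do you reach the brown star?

turn right 108°, forward 3.9 m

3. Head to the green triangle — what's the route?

turn right 121°, forward 6.2 m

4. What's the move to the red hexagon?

turn right 42°, forward 4.9 m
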